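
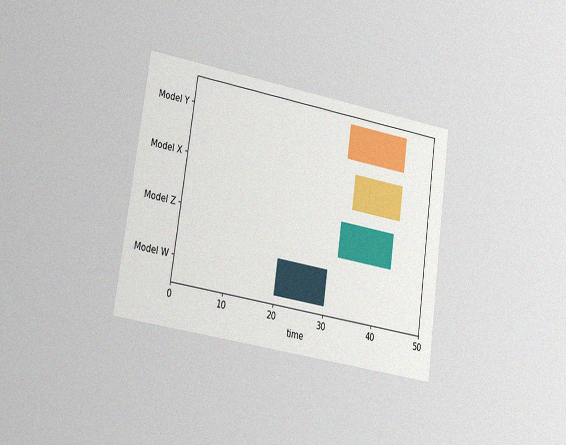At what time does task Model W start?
20

The chart is tilted about 8° clockwise and viewed slightly from the left, with some photo noise. The Model W bar begins at t=20.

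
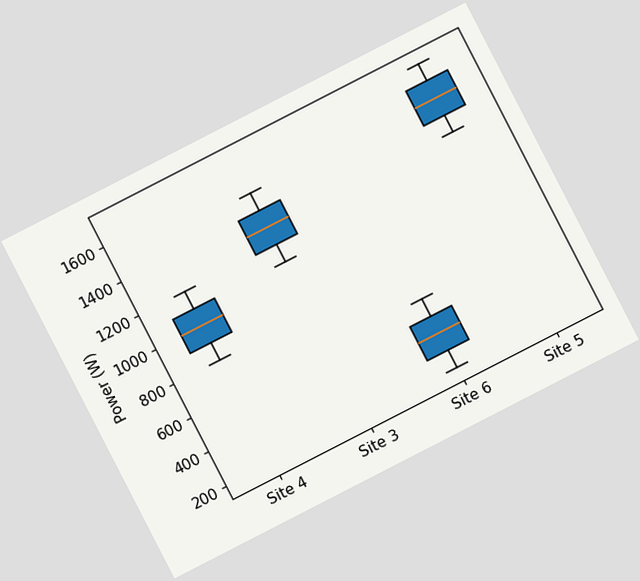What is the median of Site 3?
The chart is tilted about 27° counter-clockwise. The median line in the Site 3 box sits at 1300W.

1300W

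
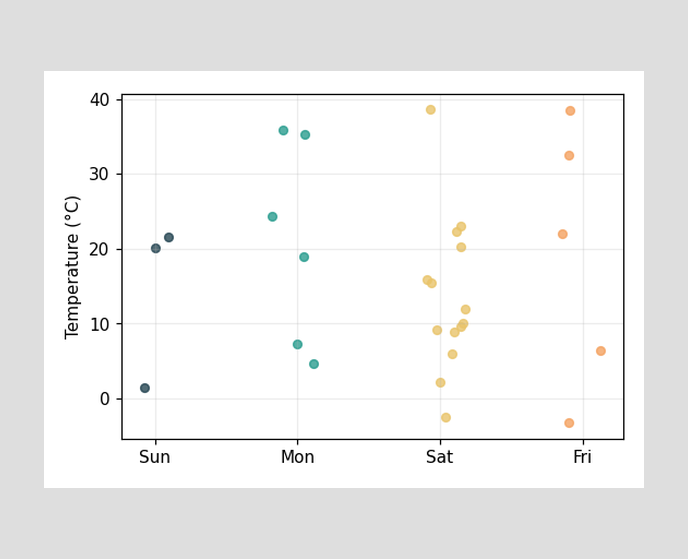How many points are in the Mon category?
6

Counting the markers in the Mon column gives 6.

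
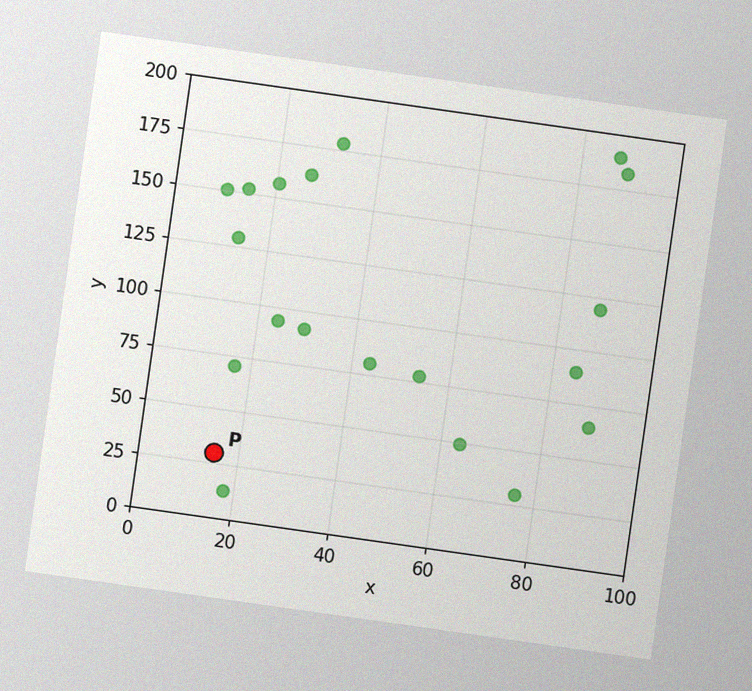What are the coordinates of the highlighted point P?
(15, 30)

The chart is tilted about 8° clockwise, with some photo noise. Following the gridlines from P to each axis, P sits at (15, 30).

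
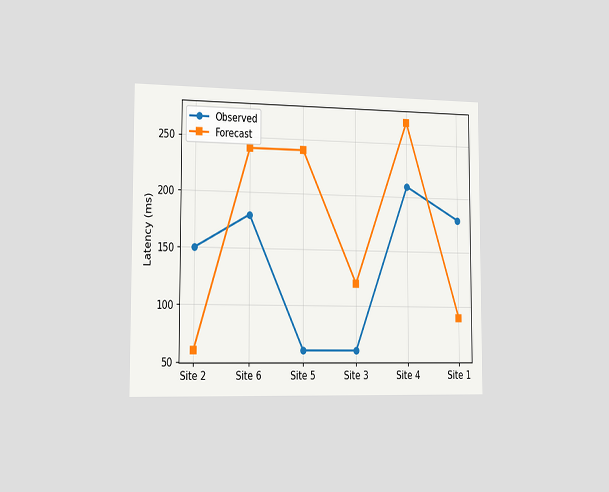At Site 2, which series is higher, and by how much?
Observed, by 90ms

The chart is viewed slightly from the left. At Site 2, Observed sits above the other line by 90ms.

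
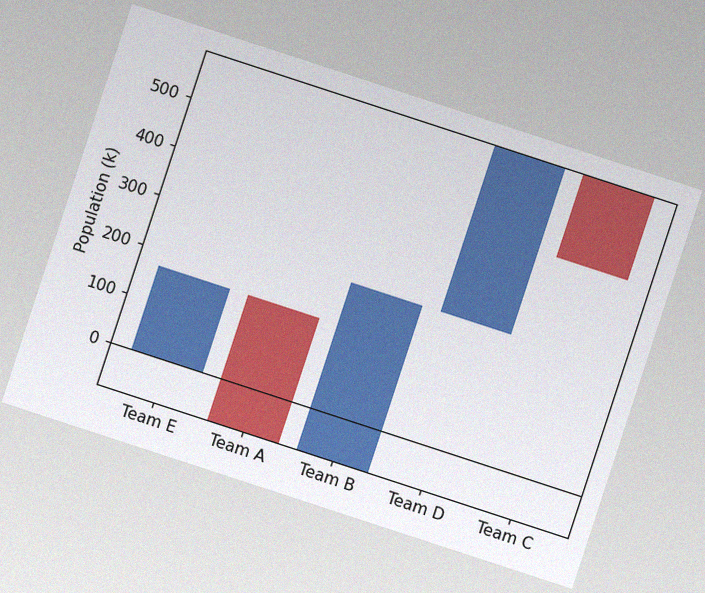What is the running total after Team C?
The chart is tilted about 18° clockwise, with some photo noise. After Team C the running total reaches 425k.

425k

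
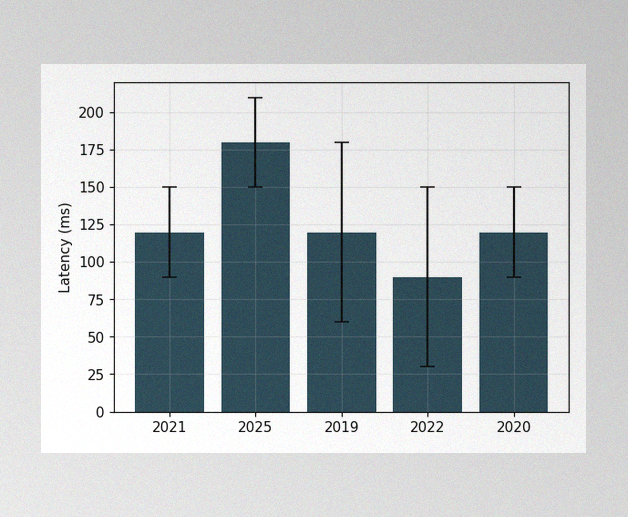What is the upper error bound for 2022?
The image has some photo noise and uneven lighting. The 2022 bar's upper whisker reaches 150ms.

150ms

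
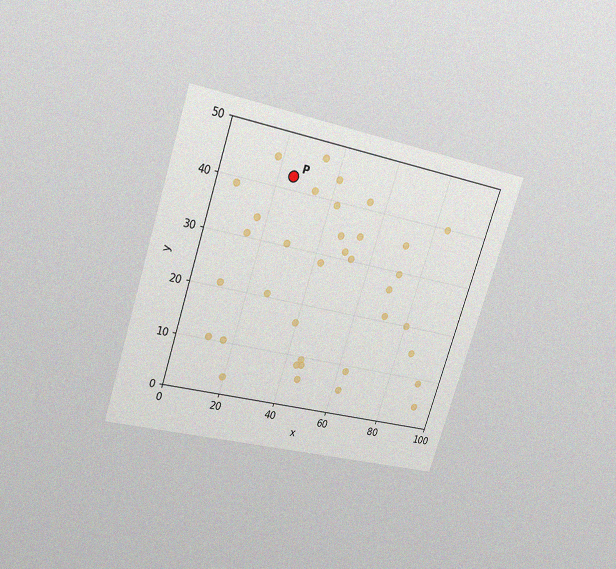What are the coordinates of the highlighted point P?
(25, 42.5)

The chart is tilted about 18° clockwise and viewed at a slight angle, with some photo noise. Following the gridlines from P to each axis, P sits at (25, 42.5).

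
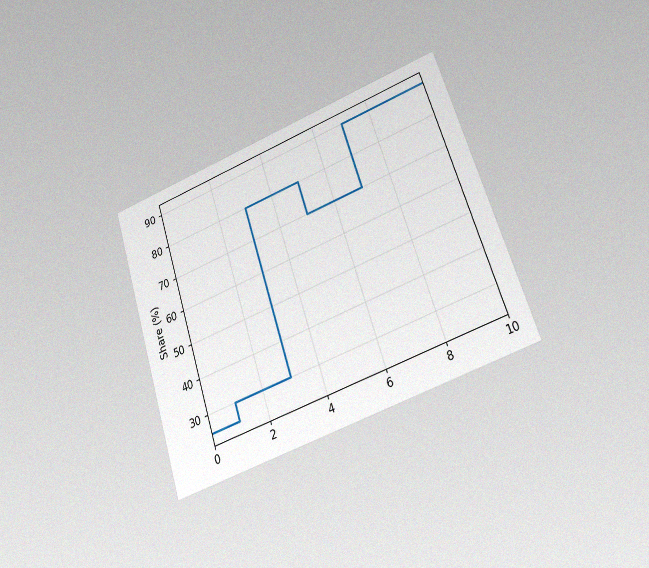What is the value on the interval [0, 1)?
25%

The chart is tilted about 18° counter-clockwise and viewed at a slight angle, with some photo noise. On [0, 1) the step sits at 25%.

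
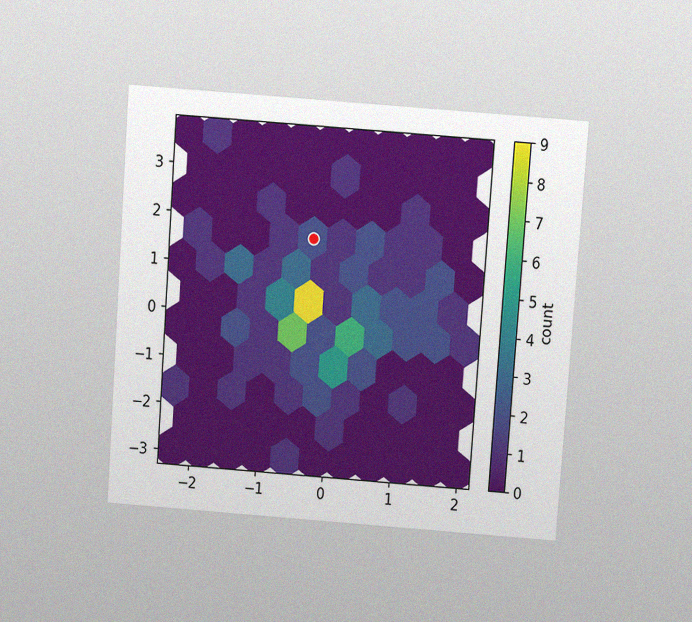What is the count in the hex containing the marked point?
The chart is tilted about 4° clockwise and viewed slightly from above, with some photo noise. The marked hex reads 2 on the colorbar.

2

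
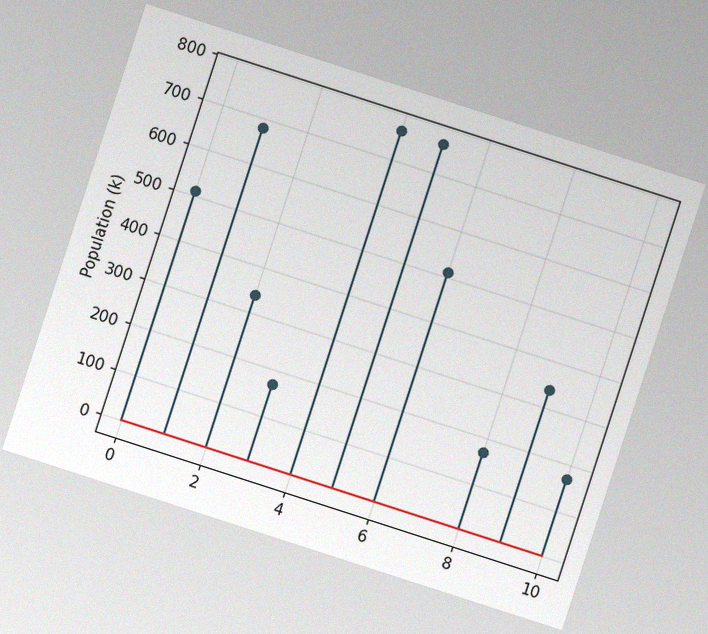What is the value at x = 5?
765k

The chart is tilted about 18° clockwise, with some photo noise. The stem at x=5 reaches 765k.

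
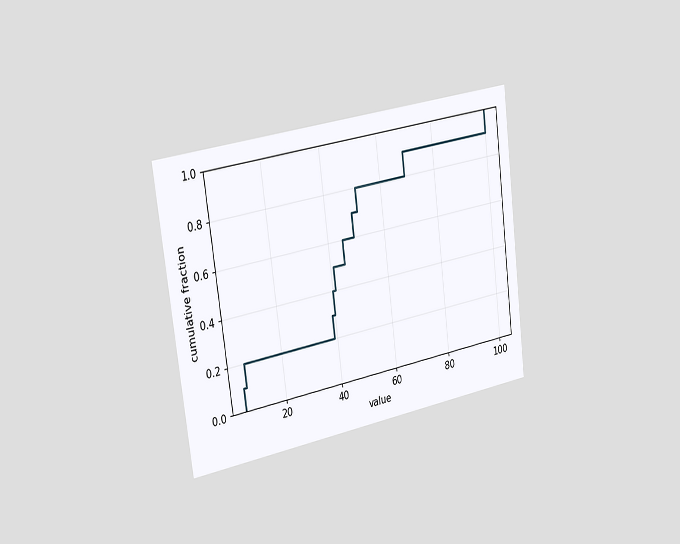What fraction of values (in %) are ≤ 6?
10%

The chart is tilted about 7° counter-clockwise and viewed slightly from the left. At x=6 the ECDF step is at 10%.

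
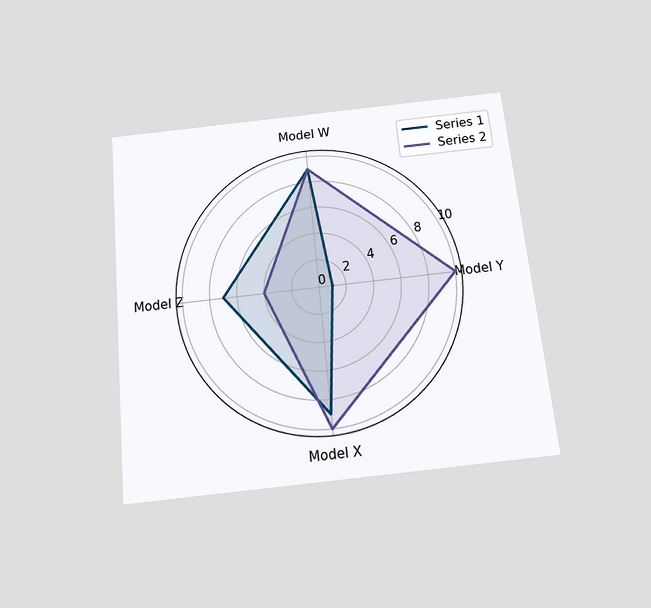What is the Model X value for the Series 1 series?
The chart is tilted about 6° counter-clockwise and viewed slightly from below. On the Model X axis, Series 1 reaches 9.

9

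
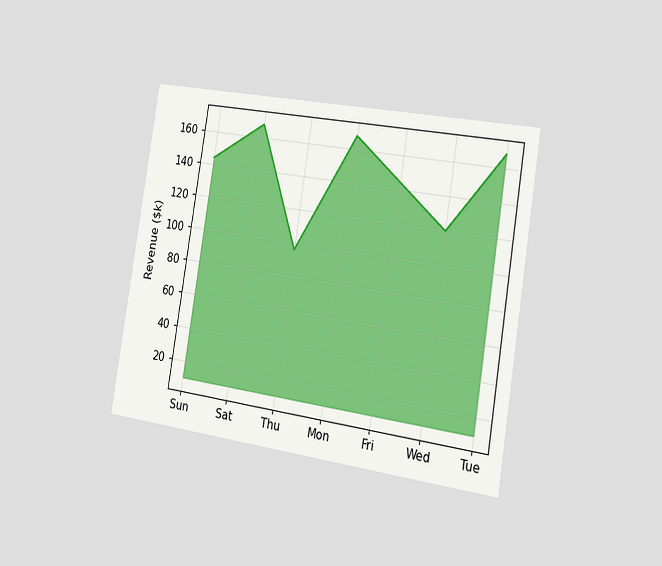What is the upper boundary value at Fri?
The chart is tilted about 9° clockwise and viewed slightly from the right. At Fri the upper boundary is at $144k.

$144k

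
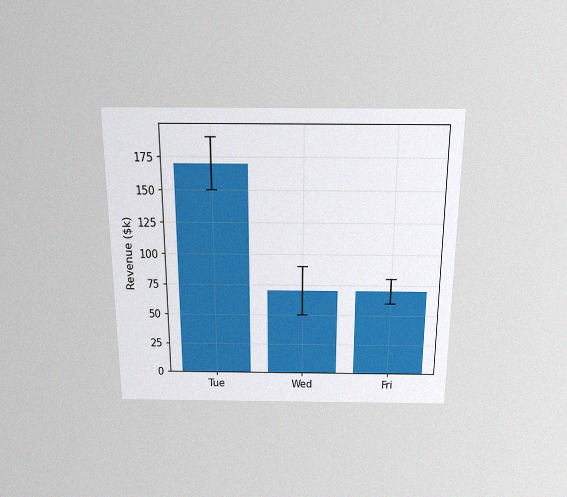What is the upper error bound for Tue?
The chart is viewed slightly from above, with some photo noise. The Tue bar's upper whisker reaches $190k.

$190k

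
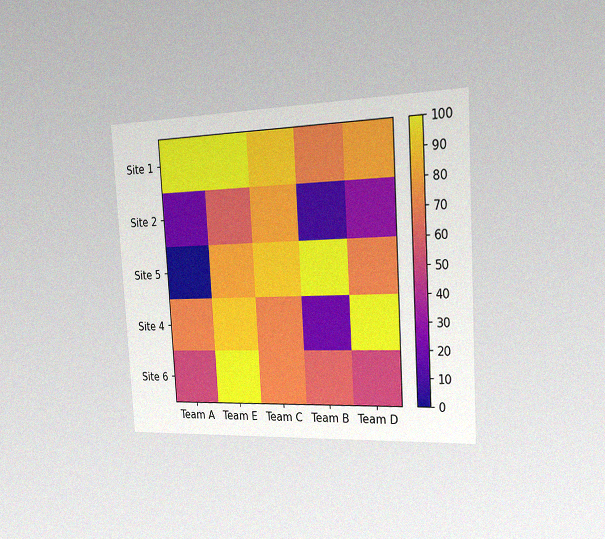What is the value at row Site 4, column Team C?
70

The chart is tilted about 3° counter-clockwise and viewed slightly from the right, with some photo noise. Matching cell (Site 4, Team C) against the colorbar gives 70.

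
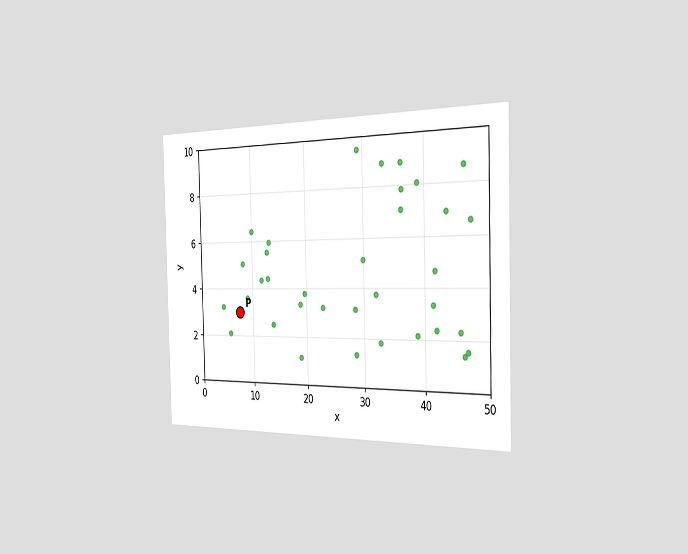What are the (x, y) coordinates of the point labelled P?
The chart is viewed slightly from the right. Following the gridlines from P to each axis, P sits at (7.5, 3).

(7.5, 3)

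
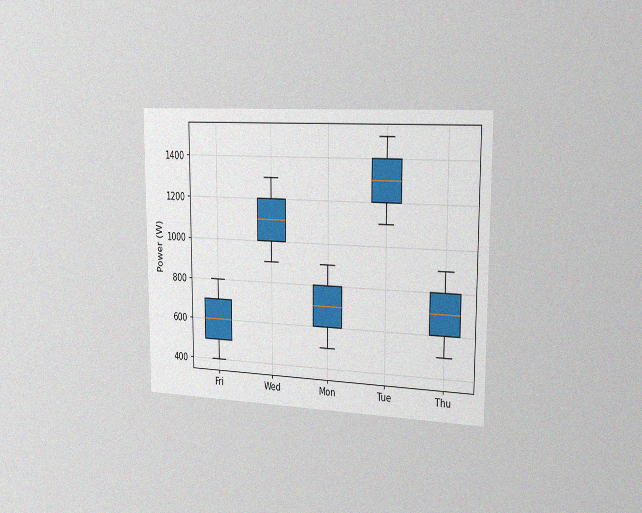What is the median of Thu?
The chart is viewed slightly from the right, with some photo noise. The median line in the Thu box sits at 700W.

700W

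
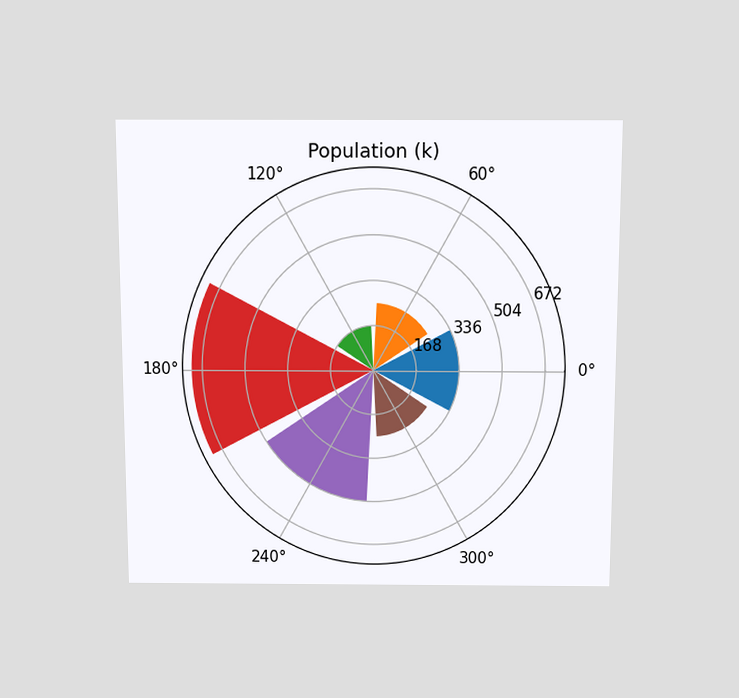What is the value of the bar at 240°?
The chart is viewed slightly from above. The bar at 240° reaches 504k on the radial axis.

504k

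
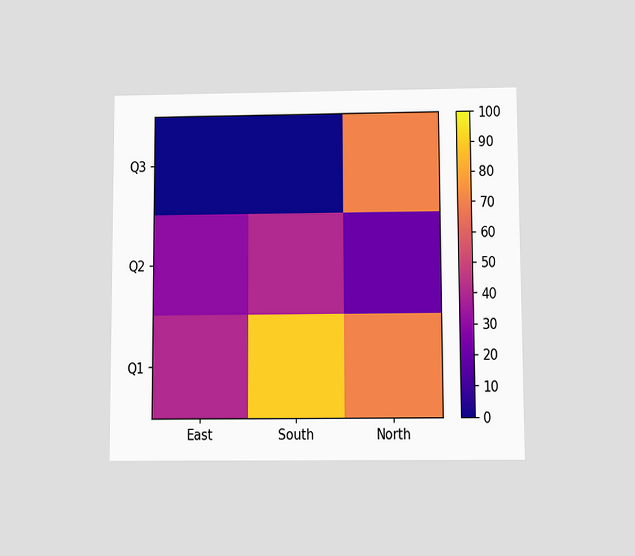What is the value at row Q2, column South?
The chart is viewed slightly from below. Matching cell (Q2, South) against the colorbar gives 40.

40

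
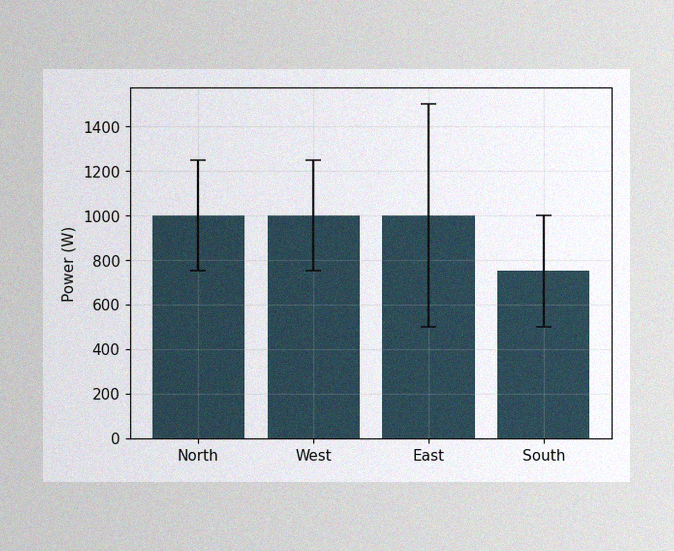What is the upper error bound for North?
1250W

The image has some photo noise and uneven lighting. The North bar's upper whisker reaches 1250W.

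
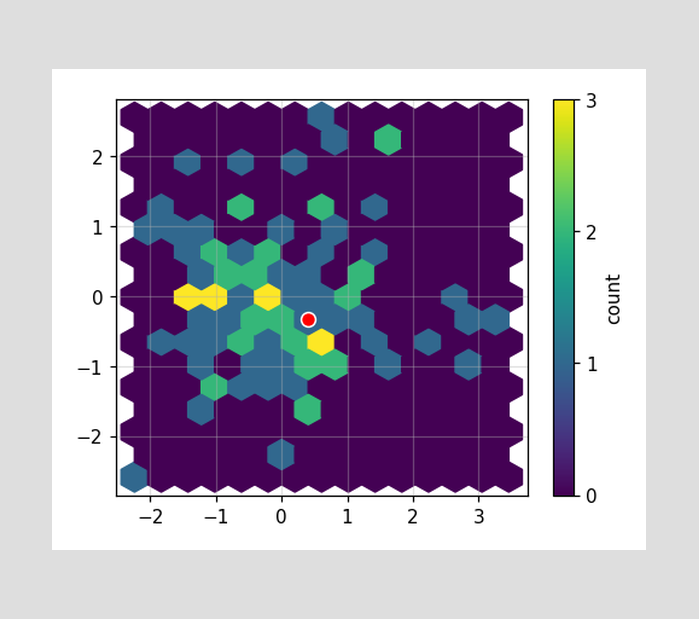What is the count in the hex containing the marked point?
The marked hex reads 1 on the colorbar.

1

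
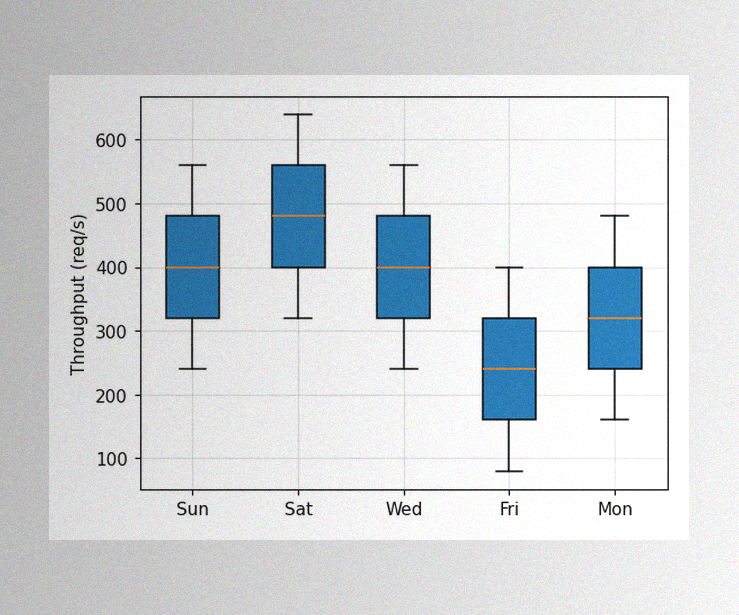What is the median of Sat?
The image has some photo noise and uneven lighting. The median line in the Sat box sits at 480req/s.

480req/s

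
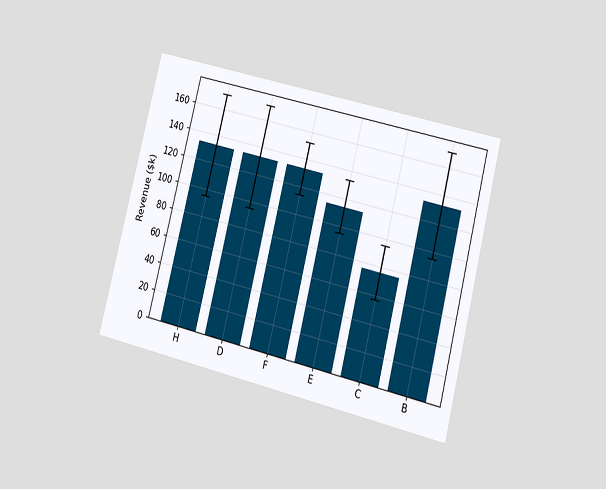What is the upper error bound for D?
$171k

The chart is tilted about 14° clockwise and viewed at a slight angle. The D bar's upper whisker reaches $171k.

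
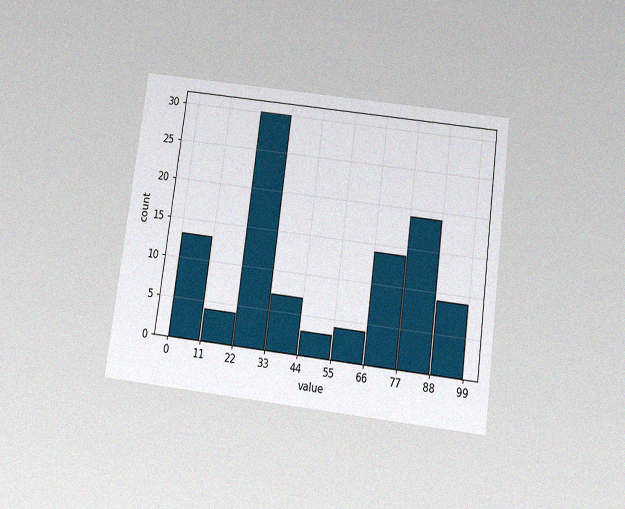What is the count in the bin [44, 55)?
3

The chart is tilted about 8° clockwise and viewed slightly from below, with some photo noise. The [44, 55) bin has height 3.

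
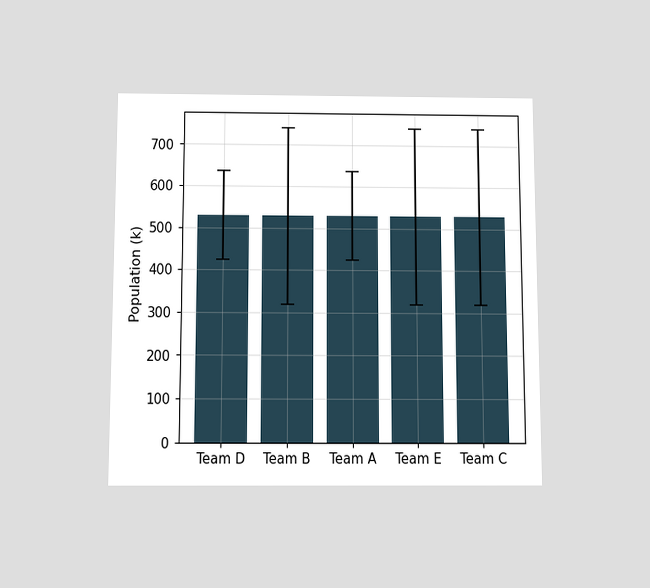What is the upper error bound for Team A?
636k

The chart is viewed slightly from below. The Team A bar's upper whisker reaches 636k.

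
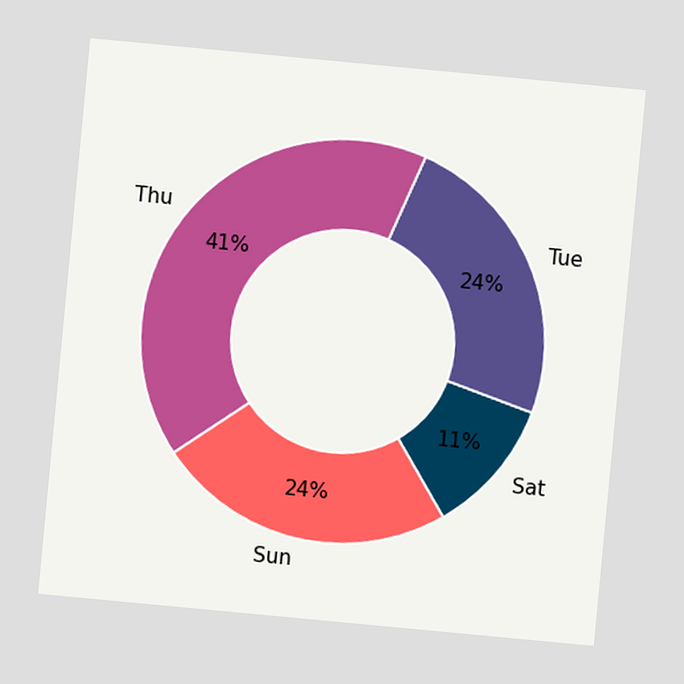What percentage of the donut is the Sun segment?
The chart is tilted about 5° clockwise. The Sun segment takes up 24% of the ring.

24%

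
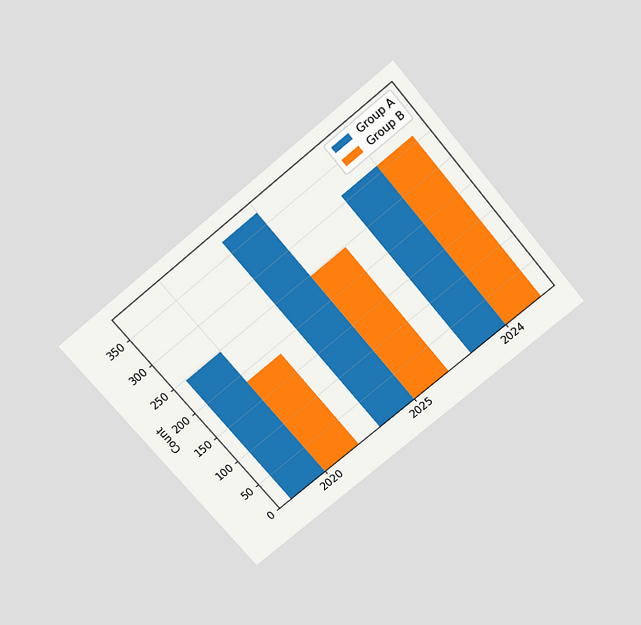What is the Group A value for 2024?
310

The chart is tilted about 40° counter-clockwise and viewed slightly from above. The Group A bar at 2024 reaches 310 on the y-axis.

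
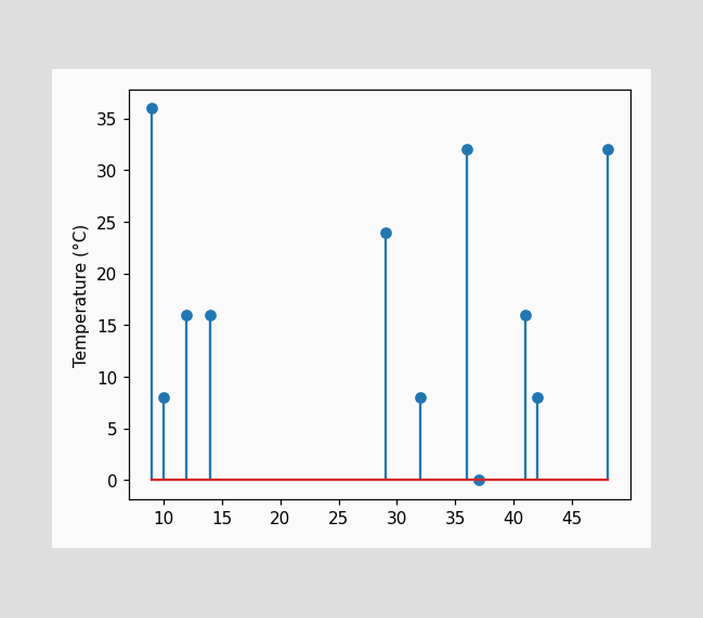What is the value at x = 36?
The stem at x=36 reaches 32°C.

32°C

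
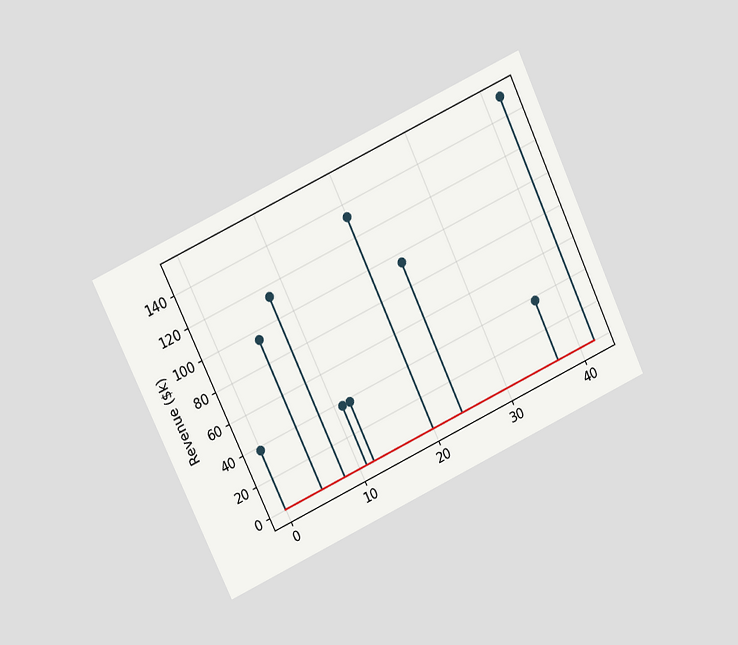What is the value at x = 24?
$95k

The chart is tilted about 25° counter-clockwise and viewed at a slight angle. The stem at x=24 reaches $95k.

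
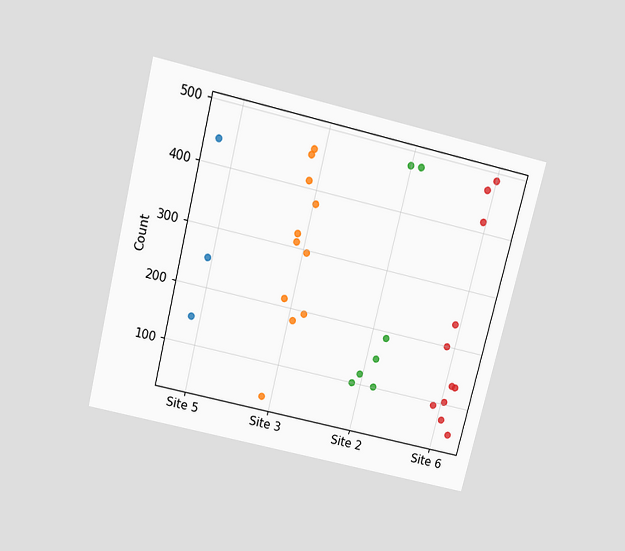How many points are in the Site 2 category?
The chart is tilted about 14° clockwise and viewed slightly from above. Counting the markers in the Site 2 column gives 7.

7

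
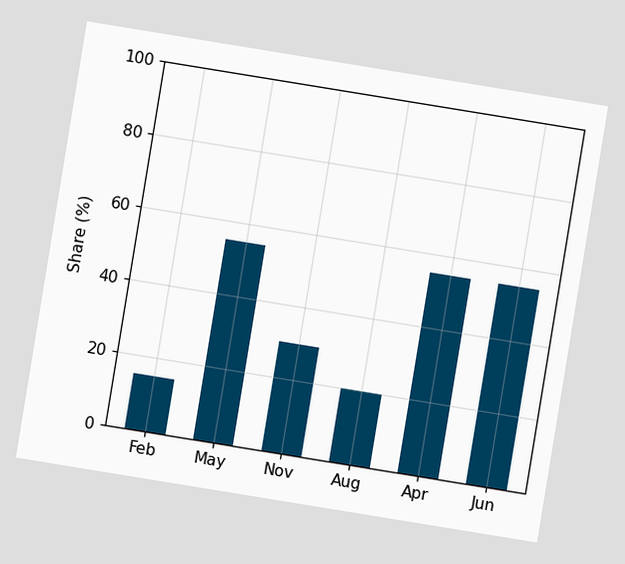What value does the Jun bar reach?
The chart is tilted about 9° clockwise. Reading along the chart's y-axis, the Jun bar reaches 55%.

55%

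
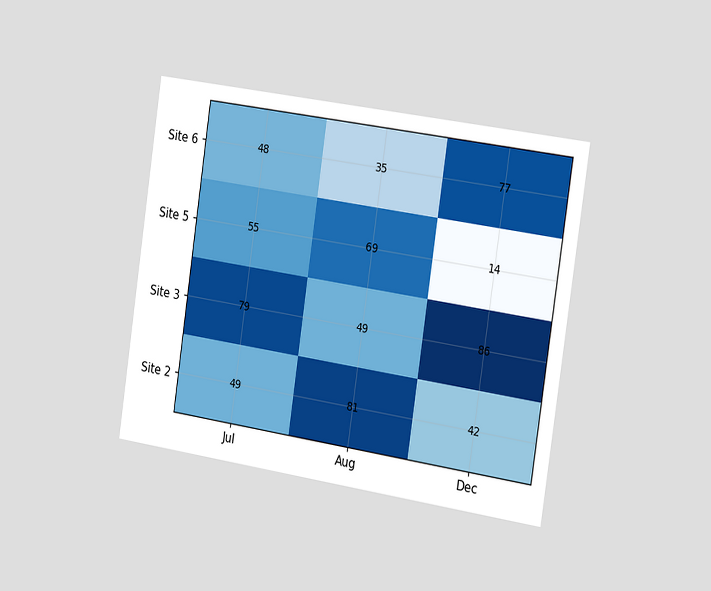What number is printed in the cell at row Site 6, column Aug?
35

The chart is tilted about 8° clockwise and viewed slightly from the right. The (Site 6, Aug) cell reads 35.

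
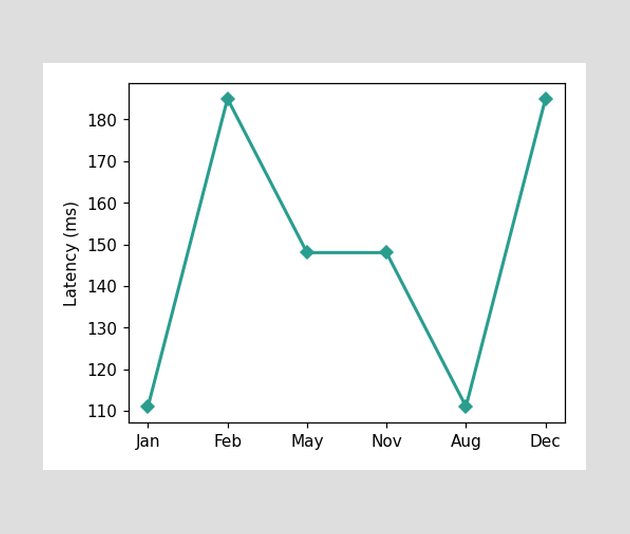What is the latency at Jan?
111ms

At Jan, the line is at 111ms.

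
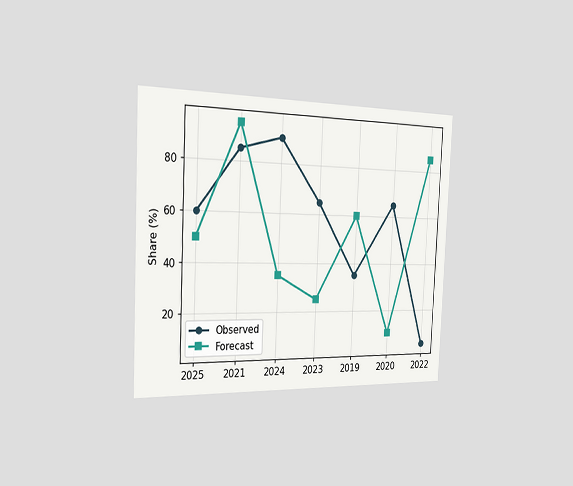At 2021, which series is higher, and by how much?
The chart is tilted about 3° clockwise and viewed slightly from the left. At 2021, Forecast sits above the other line by 10%.

Forecast, by 10%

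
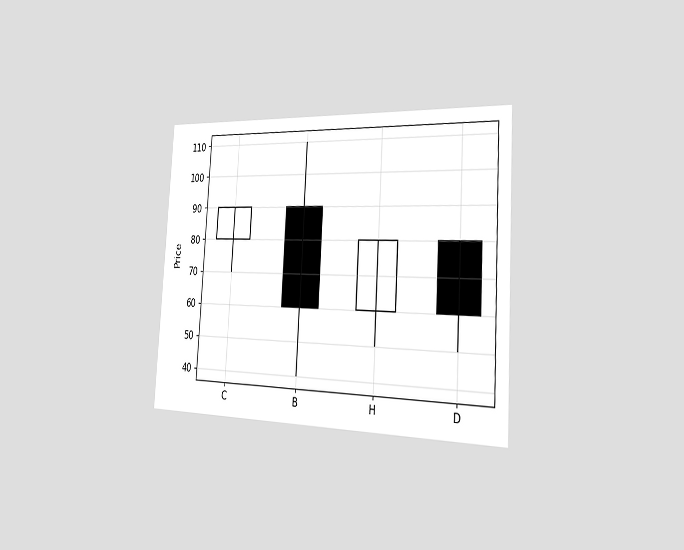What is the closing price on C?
The chart is tilted about 3° clockwise and viewed slightly from the right. The C candle closes at 90.

90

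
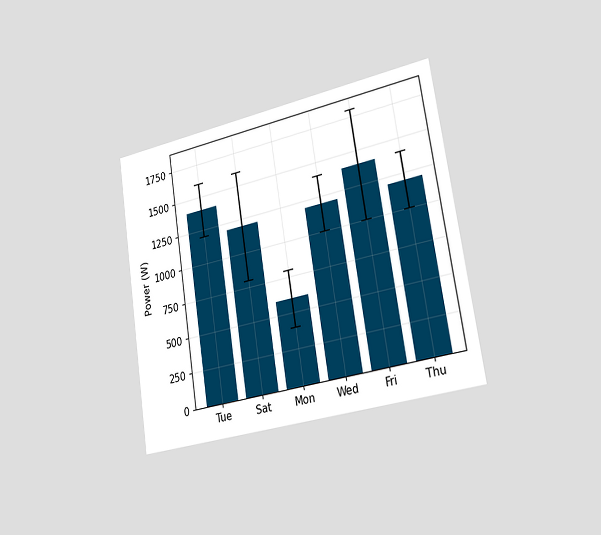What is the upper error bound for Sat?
The chart is tilted about 9° counter-clockwise and viewed slightly from the right. The Sat bar's upper whisker reaches 1600W.

1600W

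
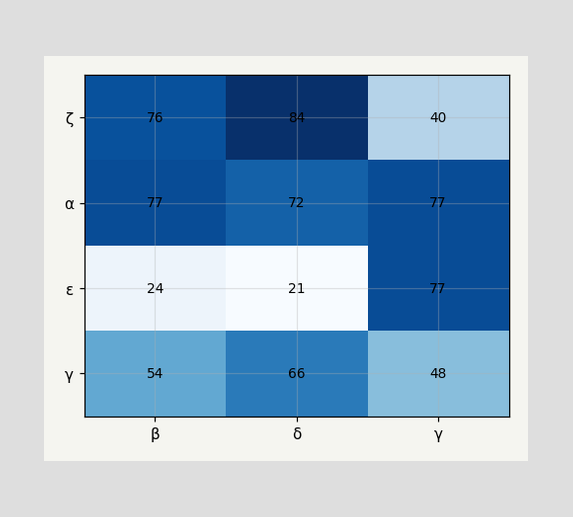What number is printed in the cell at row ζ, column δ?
The (ζ, δ) cell reads 84.

84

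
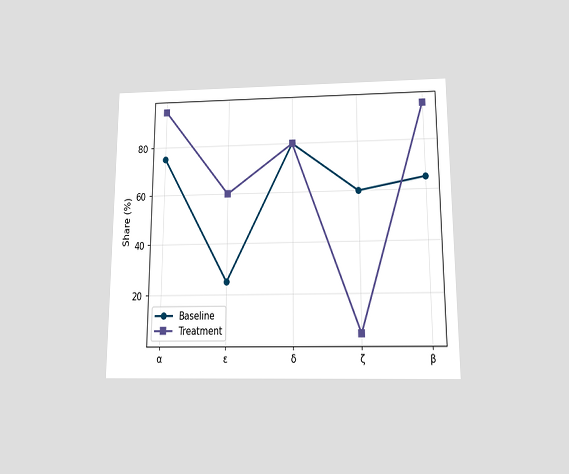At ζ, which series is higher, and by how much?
The chart is viewed slightly from below. At ζ, Baseline sits above the other line by 55%.

Baseline, by 55%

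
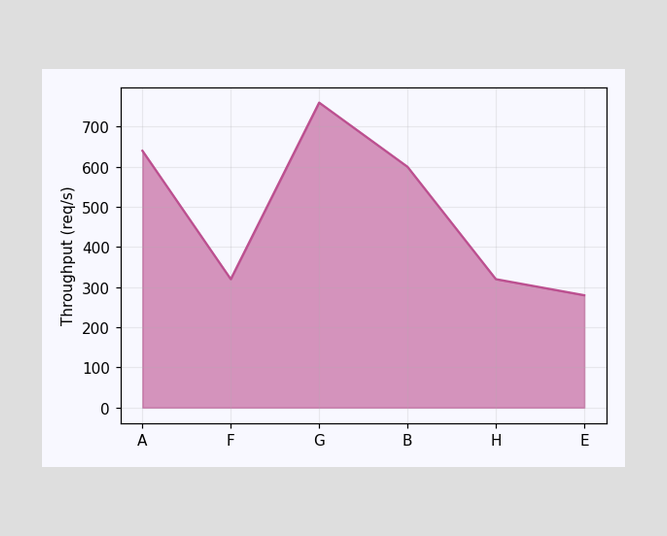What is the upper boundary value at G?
At G the upper boundary is at 760req/s.

760req/s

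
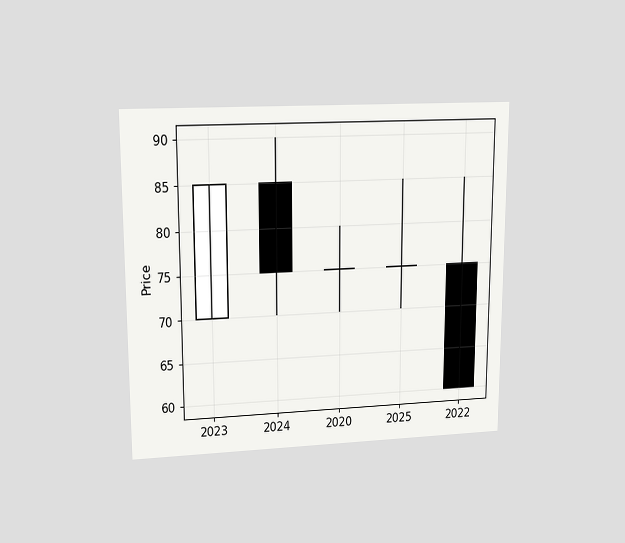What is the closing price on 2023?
85

The chart is viewed at a slight angle. The 2023 candle closes at 85.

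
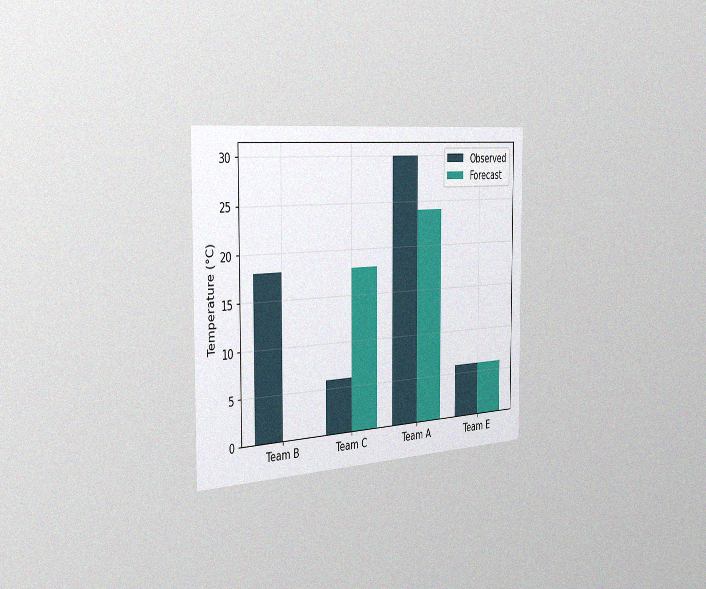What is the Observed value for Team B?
The chart is viewed slightly from the left, with some photo noise. The Observed bar at Team B reaches 18°C on the y-axis.

18°C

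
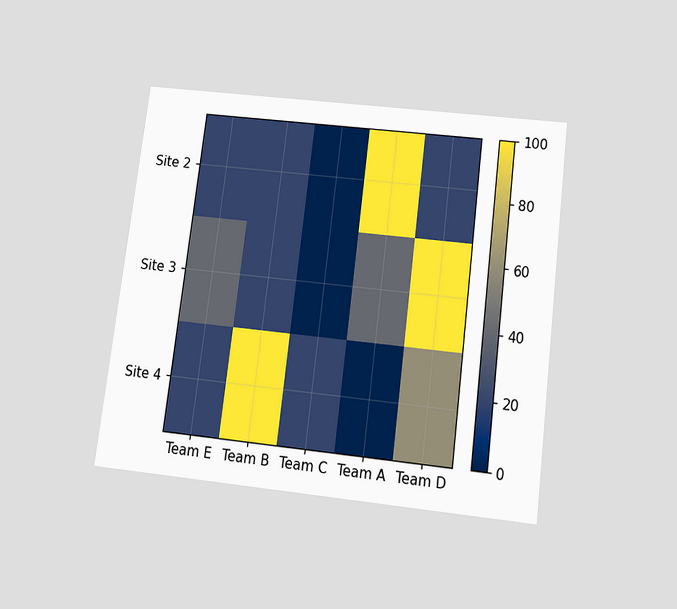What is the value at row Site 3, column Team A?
The chart is tilted about 7° clockwise and viewed slightly from below. Matching cell (Site 3, Team A) against the colorbar gives 40.

40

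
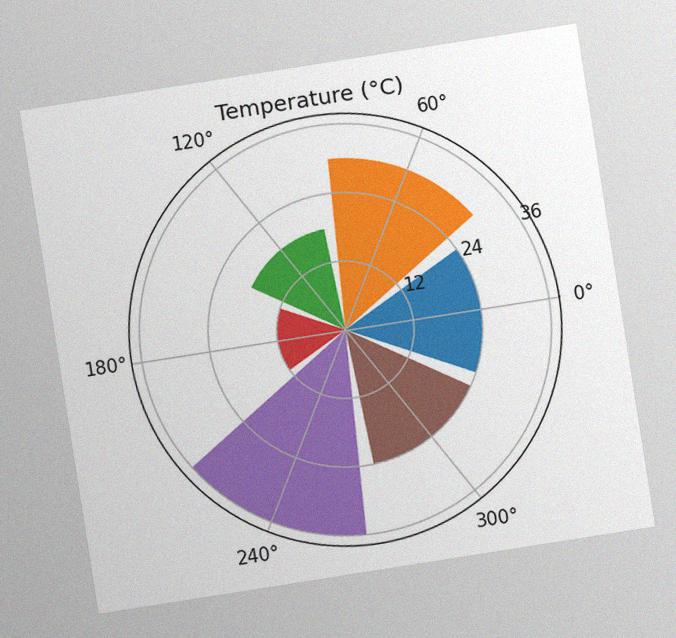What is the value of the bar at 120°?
18°C

The chart is tilted about 9° counter-clockwise, with some photo noise. The bar at 120° reaches 18°C on the radial axis.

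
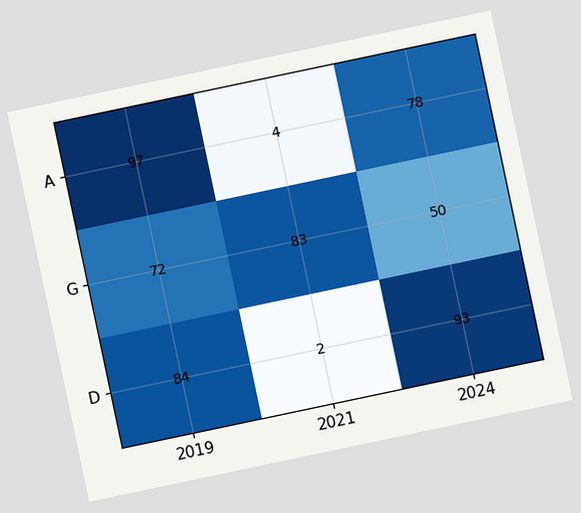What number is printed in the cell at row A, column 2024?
The chart is tilted about 12° counter-clockwise. The (A, 2024) cell reads 78.

78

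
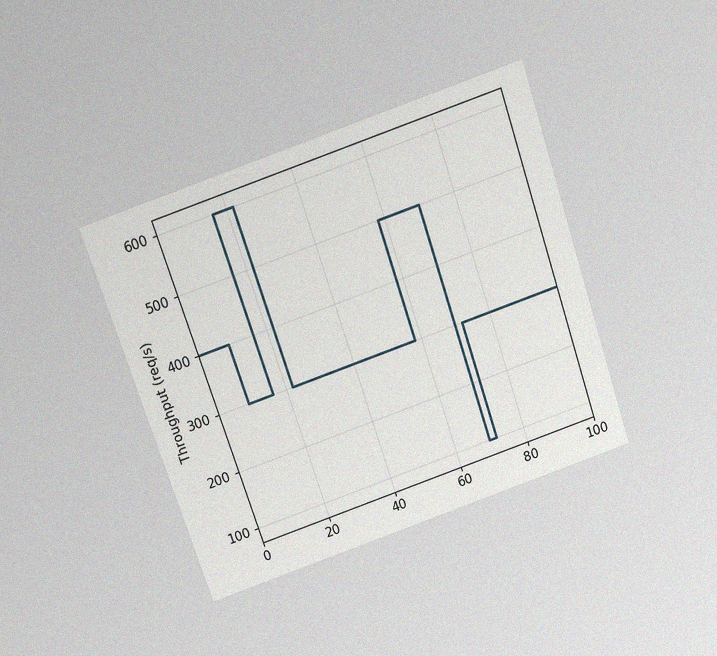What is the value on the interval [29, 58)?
The chart is tilted about 19° counter-clockwise and viewed slightly from above, with some photo noise. On [29, 58) the step sits at 300req/s.

300req/s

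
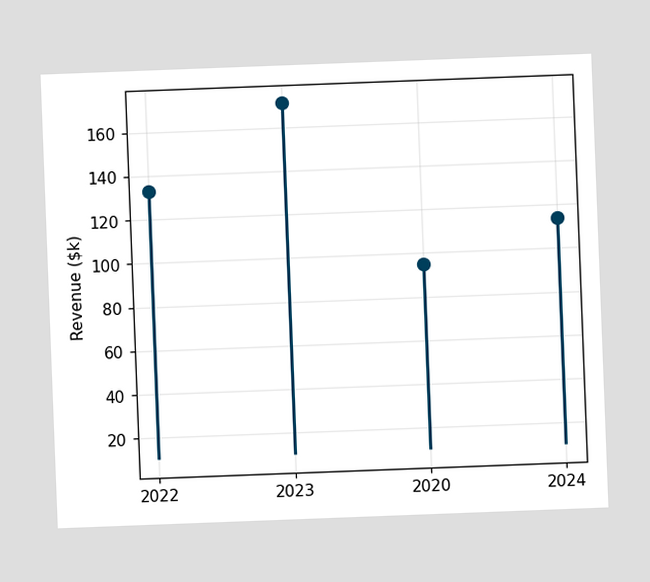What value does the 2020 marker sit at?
The chart is tilted about 2° counter-clockwise. The 2020 marker sits at $95k.

$95k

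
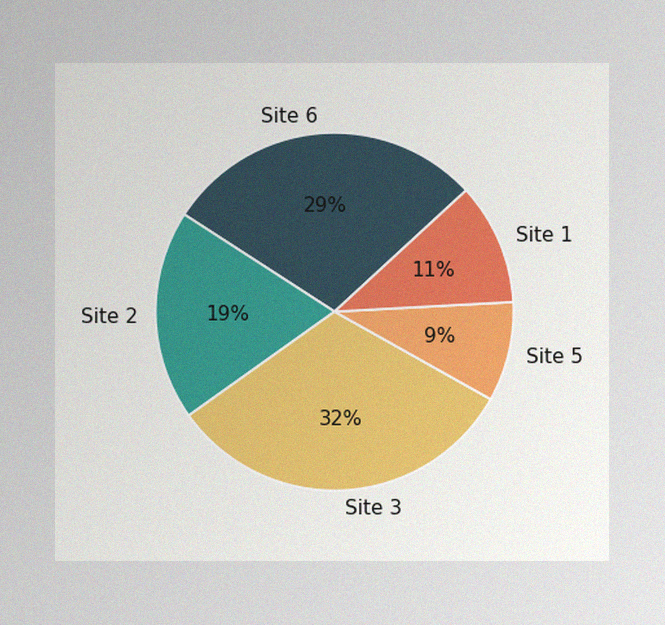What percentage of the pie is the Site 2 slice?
19%

The image has some photo noise and uneven lighting. The Site 2 slice takes up 19% of the pie.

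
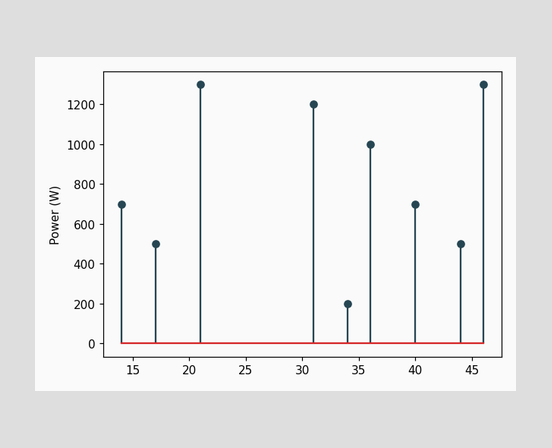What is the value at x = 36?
The stem at x=36 reaches 1000W.

1000W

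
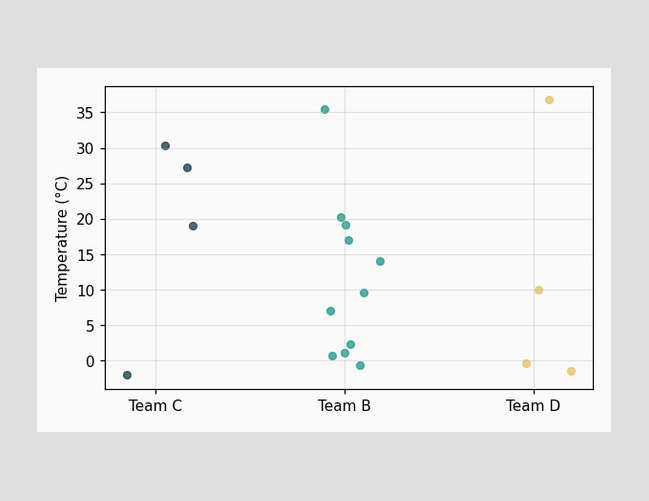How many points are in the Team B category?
11

Counting the markers in the Team B column gives 11.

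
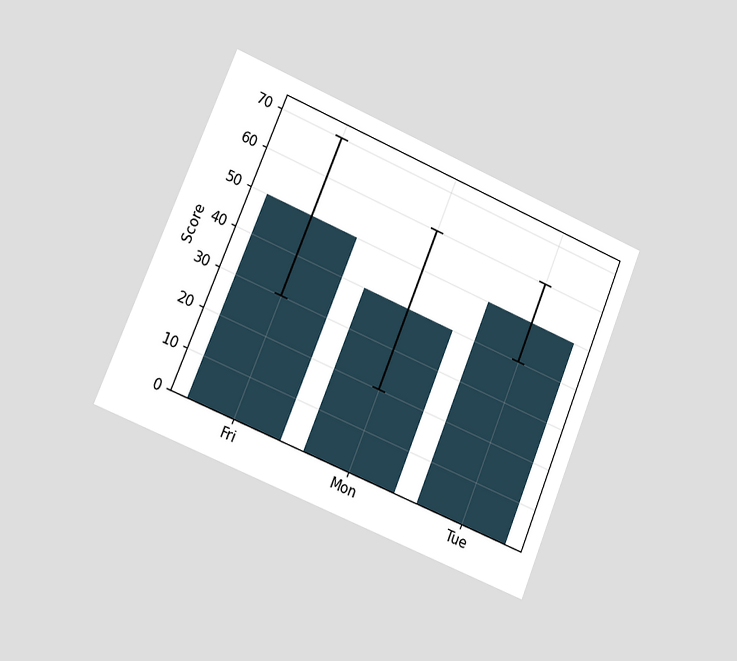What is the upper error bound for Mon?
The chart is tilted about 22° clockwise and viewed slightly from the left. The Mon bar's upper whisker reaches 60.

60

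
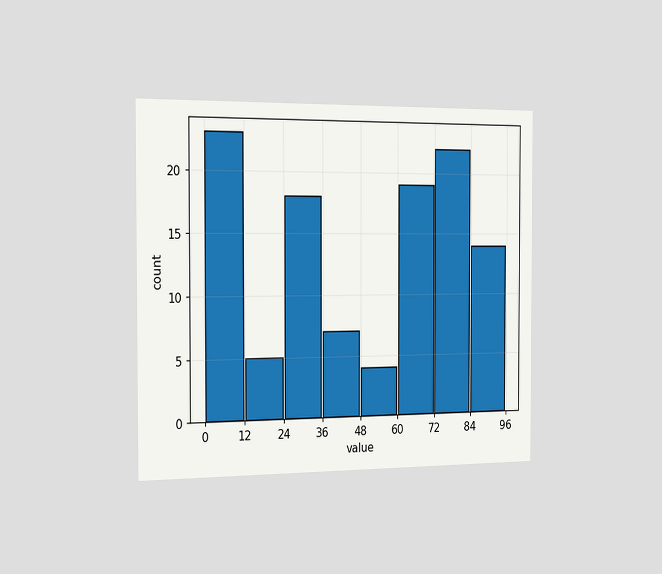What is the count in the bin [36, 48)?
The chart is viewed slightly from the left. The [36, 48) bin has height 7.

7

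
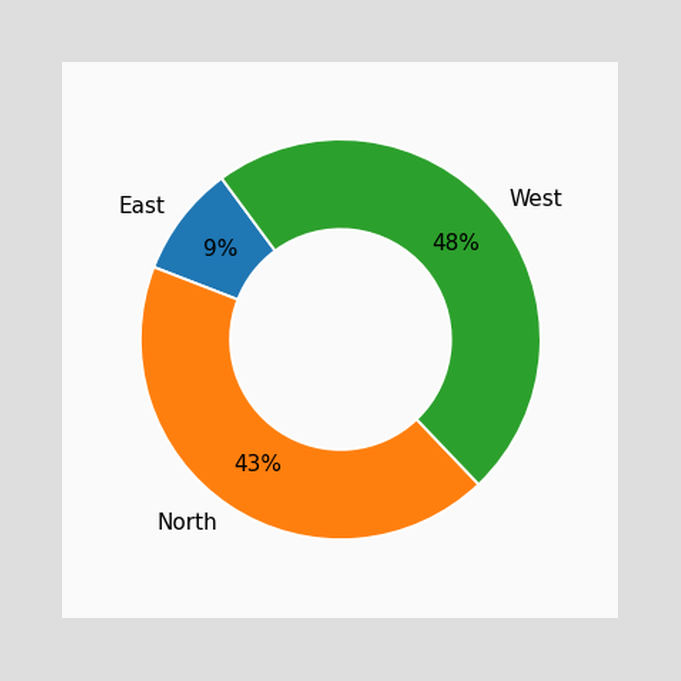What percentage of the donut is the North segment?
The North segment takes up 43% of the ring.

43%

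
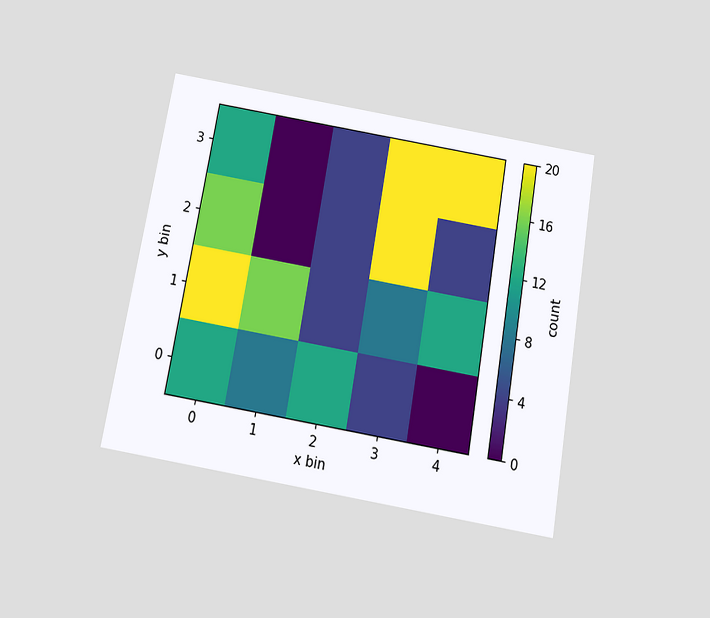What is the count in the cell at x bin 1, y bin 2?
0

The chart is tilted about 10° clockwise and viewed slightly from below. Matching the cell (1, 2) against the colorbar gives 0.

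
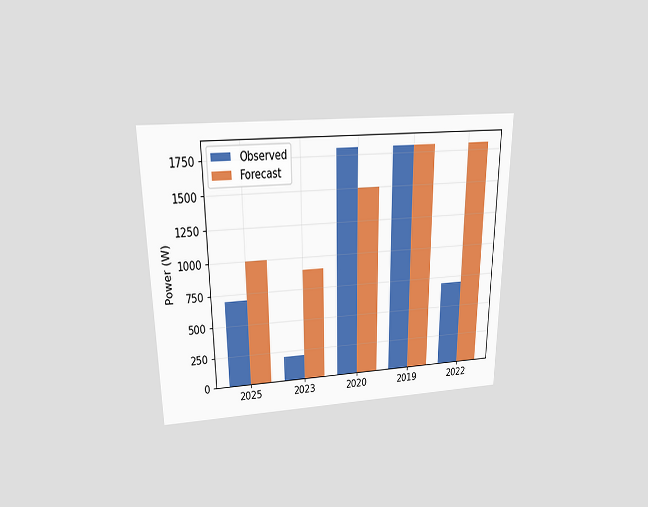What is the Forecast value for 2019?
1800W

The chart is viewed slightly from above. The Forecast bar at 2019 reaches 1800W on the y-axis.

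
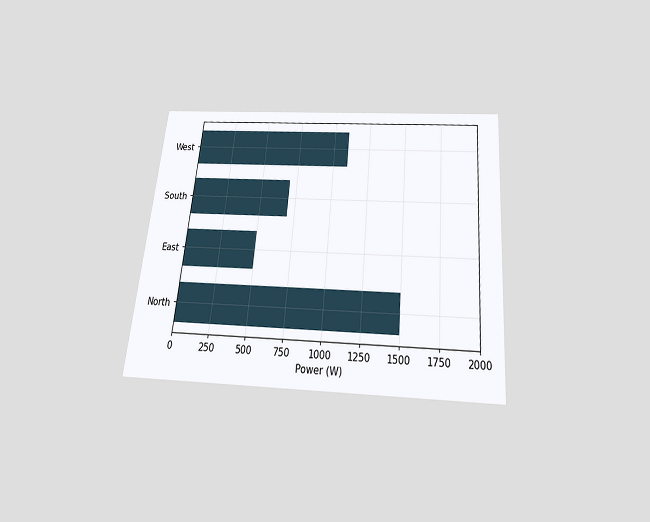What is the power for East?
500W

The chart is tilted about 5° clockwise and viewed slightly from below. Reading along the chart's x-axis, the East bar reaches 500W.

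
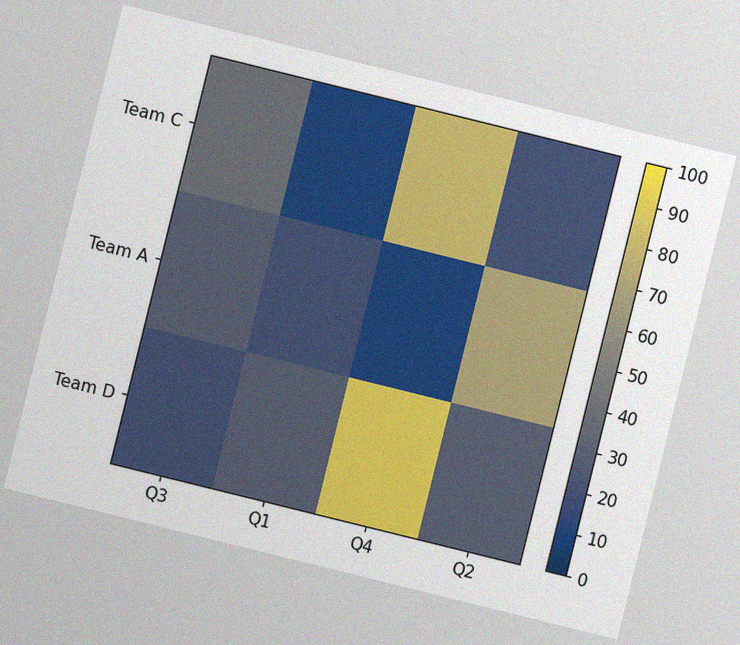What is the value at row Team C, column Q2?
The chart is tilted about 14° clockwise, with some photo noise. Matching cell (Team C, Q2) against the colorbar gives 20.

20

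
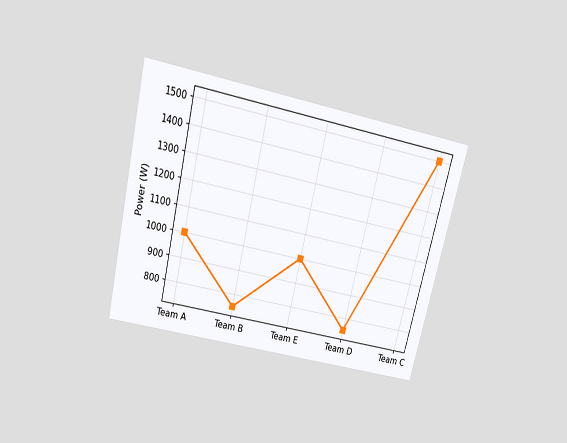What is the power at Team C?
The chart is tilted about 13° clockwise and viewed slightly from above. At Team C, the line is at 1500W.

1500W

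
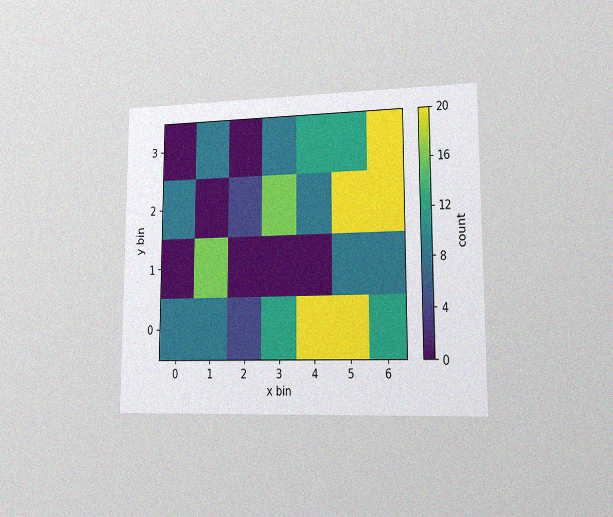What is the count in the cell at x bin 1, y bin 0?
8

The chart is viewed slightly from the right, with some photo noise. Matching the cell (1, 0) against the colorbar gives 8.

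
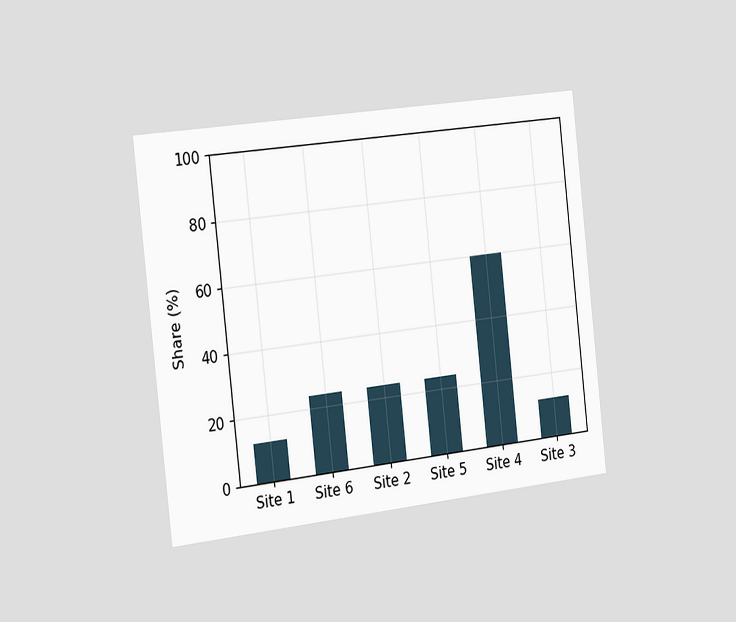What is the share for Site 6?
The chart is tilted about 6° counter-clockwise and viewed slightly from the left. Reading along the chart's y-axis, the Site 6 bar reaches 24%.

24%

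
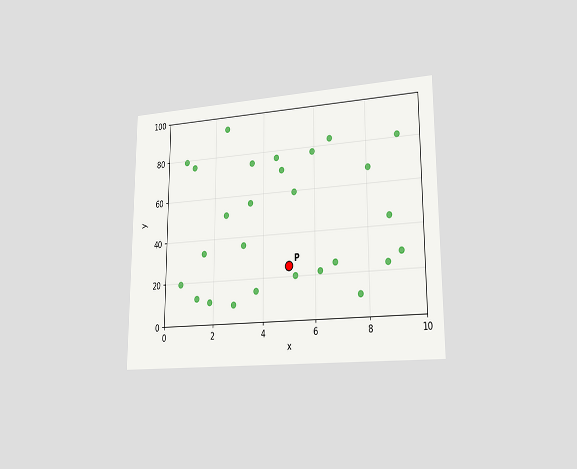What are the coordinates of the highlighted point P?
The chart is viewed slightly from the right. Following the gridlines from P to each axis, P sits at (5, 25).

(5, 25)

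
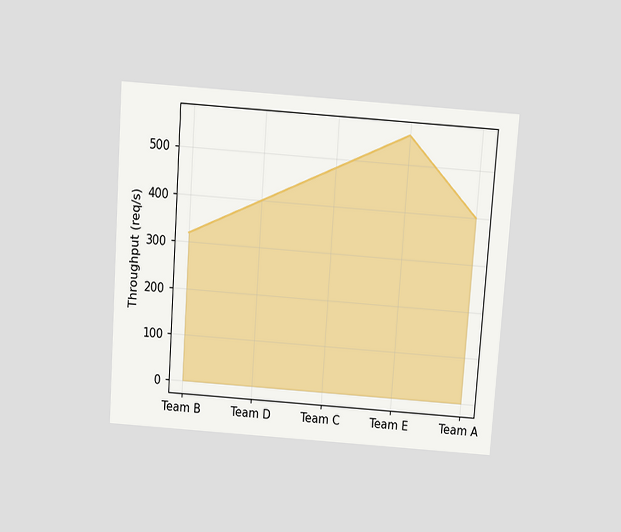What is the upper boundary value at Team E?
560req/s

The chart is tilted about 4° clockwise and viewed slightly from above. At Team E the upper boundary is at 560req/s.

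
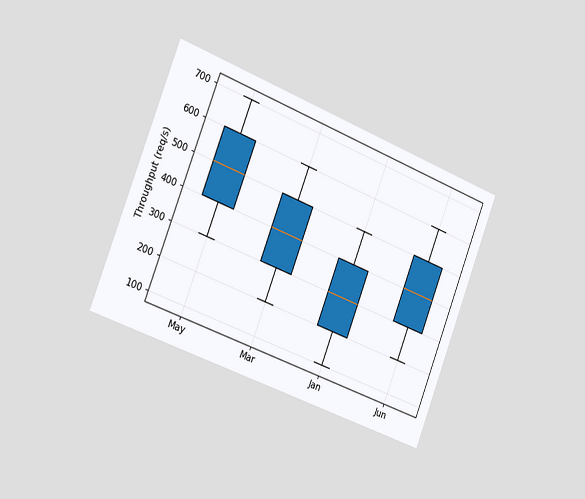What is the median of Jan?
300req/s

The chart is tilted about 21° clockwise and viewed slightly from the left. The median line in the Jan box sits at 300req/s.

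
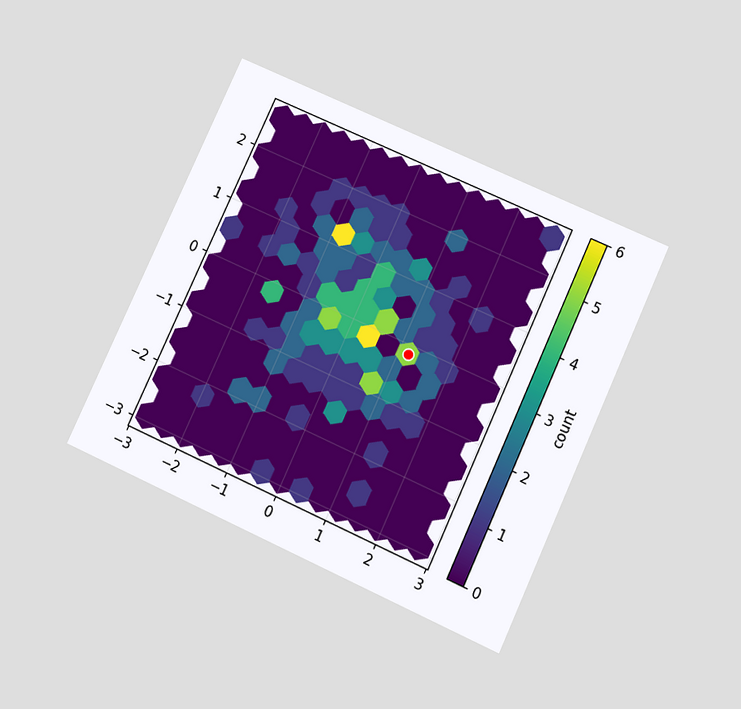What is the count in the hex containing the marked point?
The chart is tilted about 24° clockwise and viewed slightly from below. The marked hex reads 5 on the colorbar.

5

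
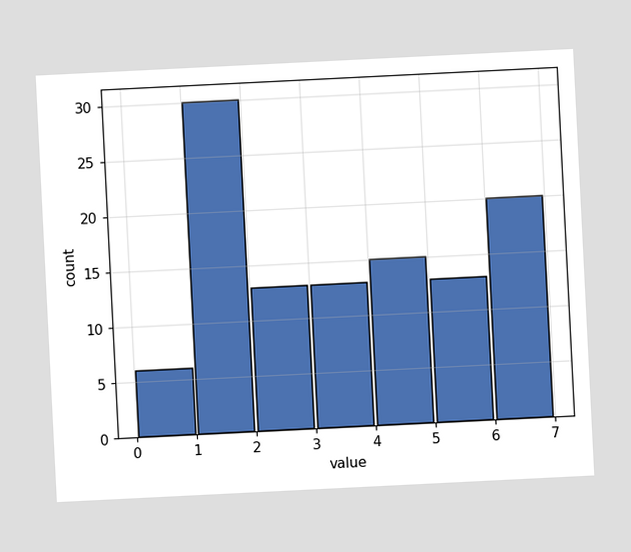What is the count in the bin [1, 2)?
The chart is tilted about 3° counter-clockwise. The [1, 2) bin has height 30.

30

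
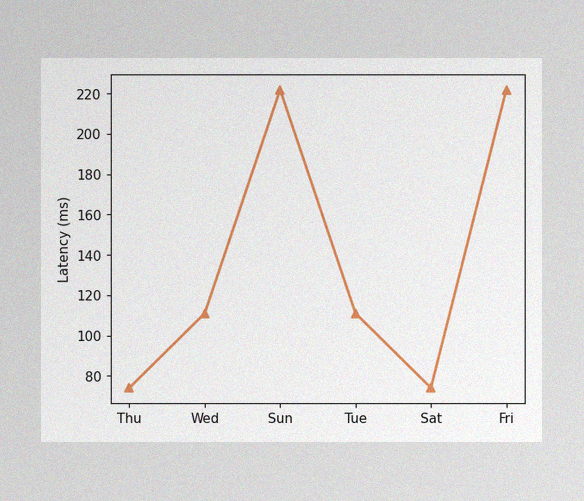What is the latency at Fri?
The image has some photo noise and uneven lighting. At Fri, the line is at 222ms.

222ms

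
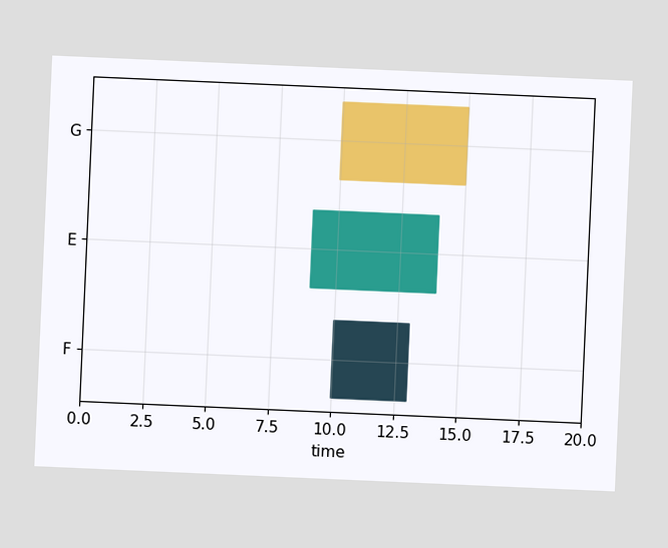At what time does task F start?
The chart is tilted about 2° clockwise. The F bar begins at t=10.

10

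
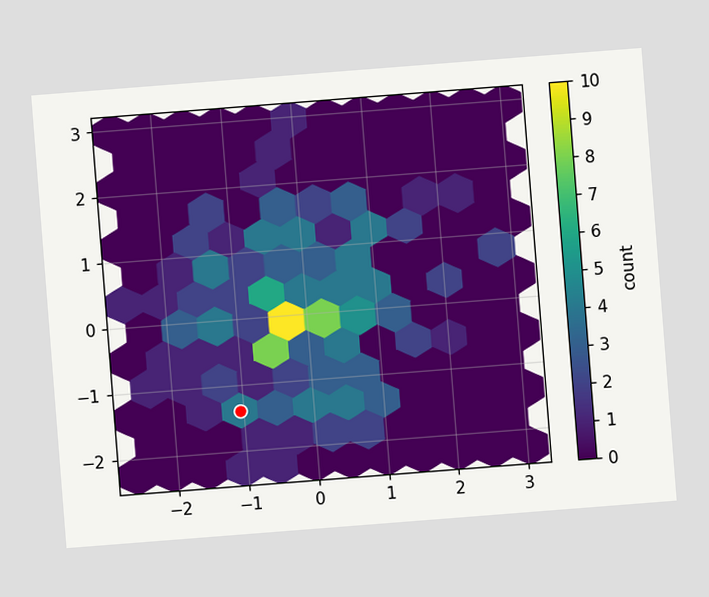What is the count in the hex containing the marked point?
4

The chart is tilted about 4° counter-clockwise. The marked hex reads 4 on the colorbar.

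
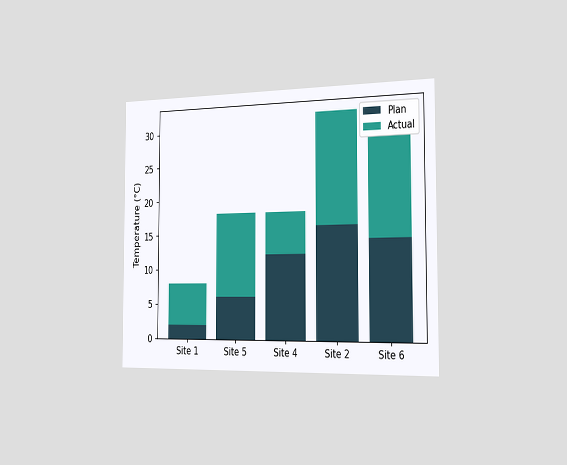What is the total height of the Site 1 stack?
8°C

The chart is viewed slightly from the right. The Site 1 stack's top reaches 8°C on the y-axis.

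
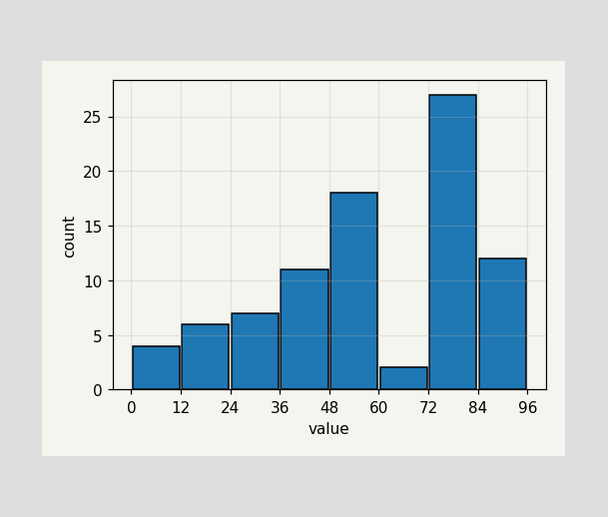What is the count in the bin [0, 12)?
The [0, 12) bin has height 4.

4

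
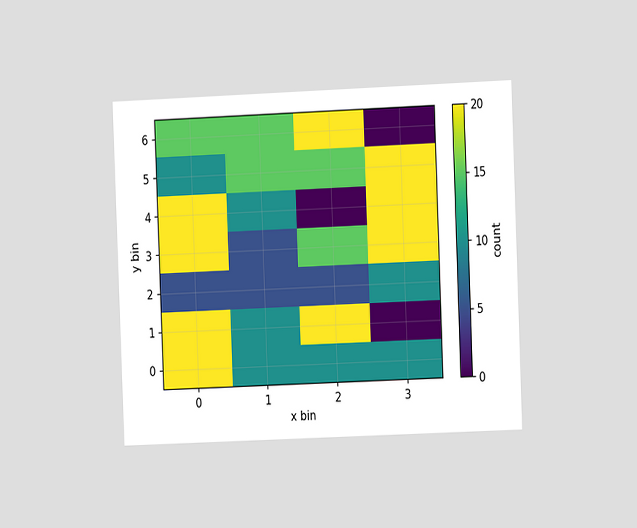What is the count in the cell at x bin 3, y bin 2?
10

The chart is tilted about 2° counter-clockwise and viewed at a slight angle. Matching the cell (3, 2) against the colorbar gives 10.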